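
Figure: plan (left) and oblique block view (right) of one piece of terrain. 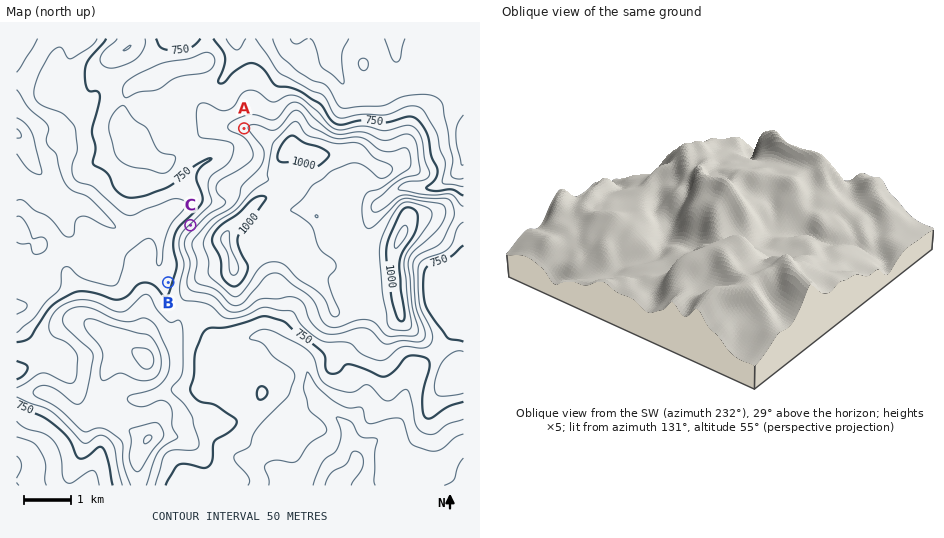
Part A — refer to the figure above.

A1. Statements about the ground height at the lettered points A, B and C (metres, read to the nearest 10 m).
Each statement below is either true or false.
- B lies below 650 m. false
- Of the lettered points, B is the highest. false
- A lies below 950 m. true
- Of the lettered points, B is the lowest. true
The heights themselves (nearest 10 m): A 890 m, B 730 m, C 810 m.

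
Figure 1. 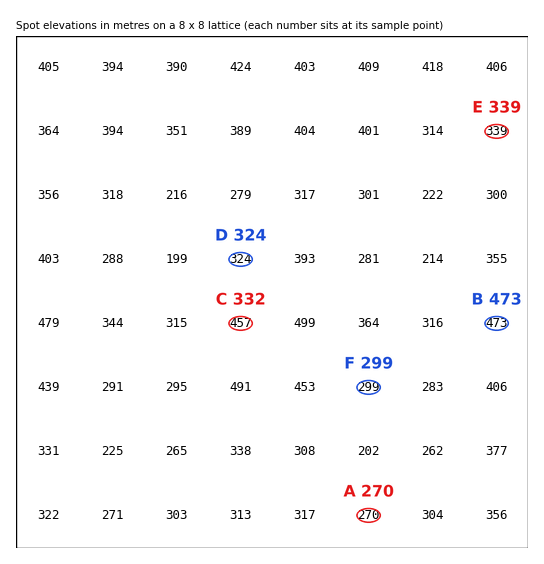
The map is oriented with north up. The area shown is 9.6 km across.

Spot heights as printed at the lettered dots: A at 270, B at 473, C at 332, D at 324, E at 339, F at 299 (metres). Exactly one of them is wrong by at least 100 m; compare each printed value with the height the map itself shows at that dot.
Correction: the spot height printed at C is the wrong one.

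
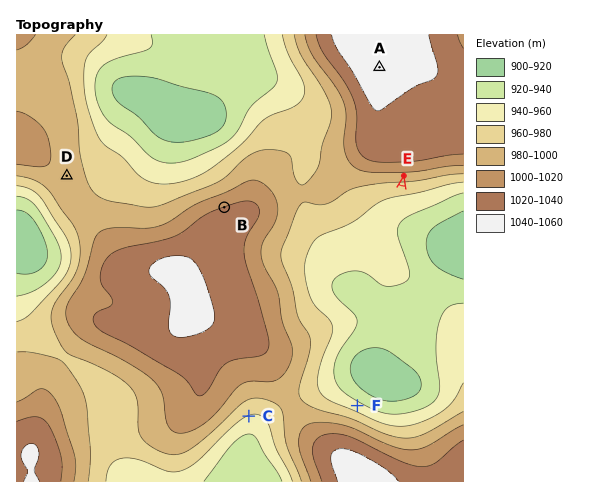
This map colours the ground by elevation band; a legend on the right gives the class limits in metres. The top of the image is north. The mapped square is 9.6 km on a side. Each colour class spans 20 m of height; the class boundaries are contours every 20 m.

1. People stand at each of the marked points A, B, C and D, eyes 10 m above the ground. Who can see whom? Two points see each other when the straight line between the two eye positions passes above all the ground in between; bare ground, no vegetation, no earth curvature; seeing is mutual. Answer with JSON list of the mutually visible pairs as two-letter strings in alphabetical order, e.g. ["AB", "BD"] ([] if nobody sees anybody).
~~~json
["AB", "AD", "BD"]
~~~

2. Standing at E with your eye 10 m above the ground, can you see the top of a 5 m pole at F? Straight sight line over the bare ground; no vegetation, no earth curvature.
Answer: yes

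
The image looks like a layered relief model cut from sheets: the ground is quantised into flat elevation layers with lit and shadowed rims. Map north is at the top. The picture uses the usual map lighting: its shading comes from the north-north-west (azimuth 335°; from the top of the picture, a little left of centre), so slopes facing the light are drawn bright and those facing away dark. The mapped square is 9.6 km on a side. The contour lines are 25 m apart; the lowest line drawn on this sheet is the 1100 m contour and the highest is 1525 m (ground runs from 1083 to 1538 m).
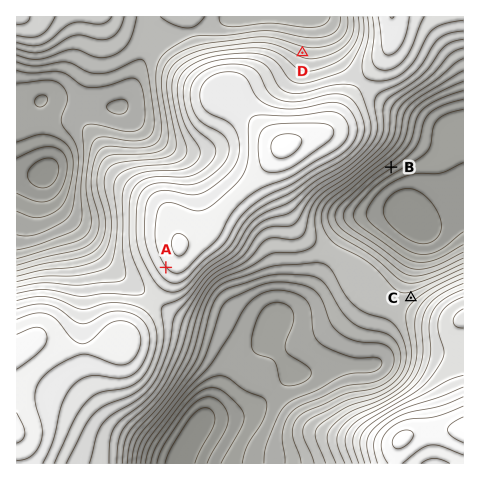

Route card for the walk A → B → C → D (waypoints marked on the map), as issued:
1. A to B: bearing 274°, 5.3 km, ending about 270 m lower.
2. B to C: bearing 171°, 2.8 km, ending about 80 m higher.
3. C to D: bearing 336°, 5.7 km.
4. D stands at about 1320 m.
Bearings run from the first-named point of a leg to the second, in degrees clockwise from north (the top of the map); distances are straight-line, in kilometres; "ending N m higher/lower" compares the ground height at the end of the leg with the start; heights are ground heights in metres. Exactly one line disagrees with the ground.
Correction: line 1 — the bearing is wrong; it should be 066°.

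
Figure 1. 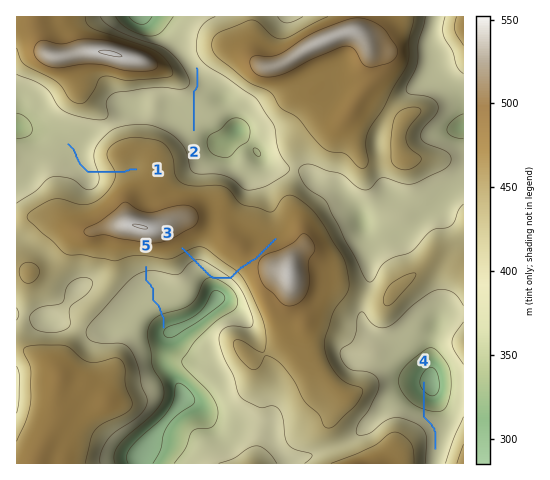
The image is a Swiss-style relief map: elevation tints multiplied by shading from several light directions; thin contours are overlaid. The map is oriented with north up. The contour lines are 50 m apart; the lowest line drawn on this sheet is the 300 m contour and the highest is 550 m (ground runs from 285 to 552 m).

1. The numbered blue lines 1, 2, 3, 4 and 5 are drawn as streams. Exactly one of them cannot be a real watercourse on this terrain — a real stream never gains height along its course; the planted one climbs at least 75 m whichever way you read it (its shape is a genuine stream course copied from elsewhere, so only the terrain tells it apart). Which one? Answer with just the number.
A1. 3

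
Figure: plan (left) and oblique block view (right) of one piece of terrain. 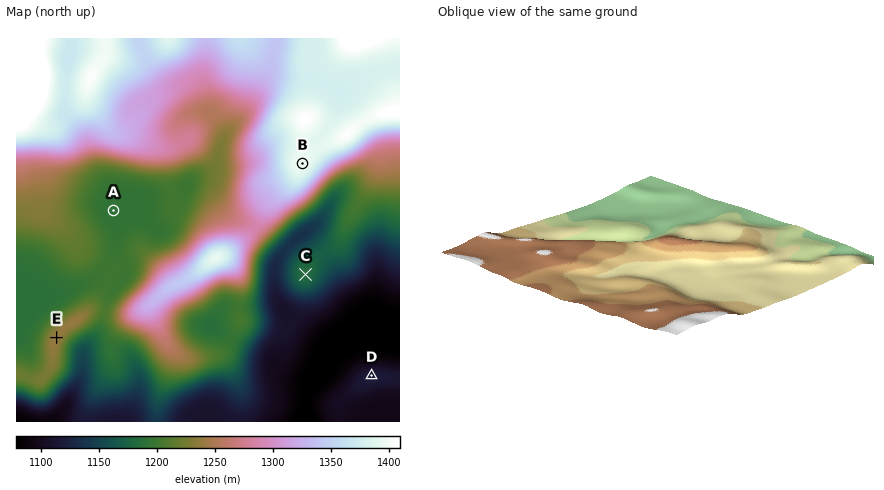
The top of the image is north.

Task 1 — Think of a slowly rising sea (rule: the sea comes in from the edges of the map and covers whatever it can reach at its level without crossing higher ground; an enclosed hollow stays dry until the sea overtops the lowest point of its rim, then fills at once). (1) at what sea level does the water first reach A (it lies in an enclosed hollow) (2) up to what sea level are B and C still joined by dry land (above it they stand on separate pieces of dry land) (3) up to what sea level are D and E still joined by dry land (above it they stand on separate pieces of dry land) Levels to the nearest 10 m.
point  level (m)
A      1200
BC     1170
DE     1080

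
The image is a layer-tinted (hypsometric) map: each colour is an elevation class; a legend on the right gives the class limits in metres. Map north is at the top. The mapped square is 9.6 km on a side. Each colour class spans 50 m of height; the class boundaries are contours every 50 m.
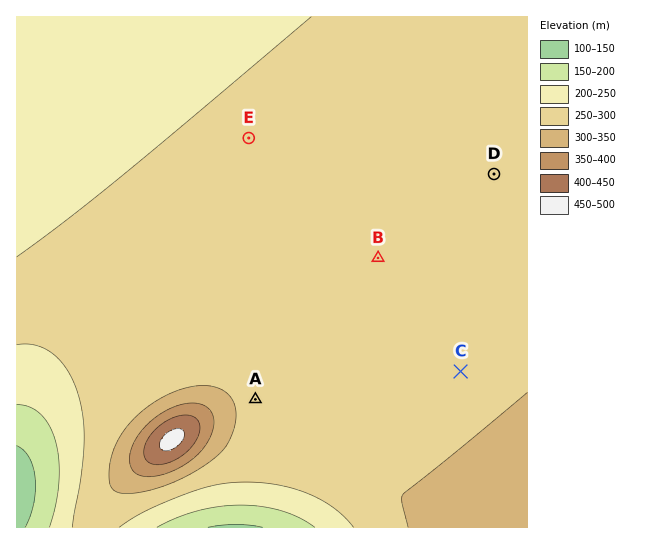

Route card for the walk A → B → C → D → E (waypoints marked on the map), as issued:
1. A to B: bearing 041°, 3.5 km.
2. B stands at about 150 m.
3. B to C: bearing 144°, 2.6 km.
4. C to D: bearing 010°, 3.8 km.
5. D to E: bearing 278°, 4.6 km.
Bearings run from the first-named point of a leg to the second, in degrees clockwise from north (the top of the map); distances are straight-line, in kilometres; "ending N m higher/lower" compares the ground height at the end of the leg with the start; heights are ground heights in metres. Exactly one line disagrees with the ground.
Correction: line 2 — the height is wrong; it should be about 280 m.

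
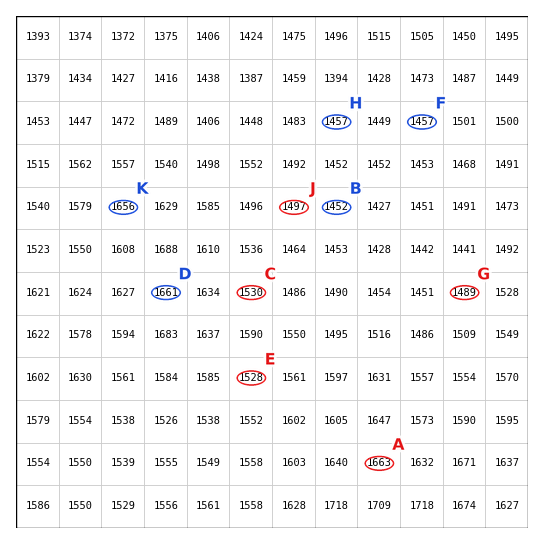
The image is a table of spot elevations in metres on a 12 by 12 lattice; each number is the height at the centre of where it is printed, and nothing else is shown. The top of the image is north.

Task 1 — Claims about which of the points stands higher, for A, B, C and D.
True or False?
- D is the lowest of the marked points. False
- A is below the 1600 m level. False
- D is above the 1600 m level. True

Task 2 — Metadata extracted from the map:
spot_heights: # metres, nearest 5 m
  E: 1530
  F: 1455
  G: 1490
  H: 1455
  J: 1495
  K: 1655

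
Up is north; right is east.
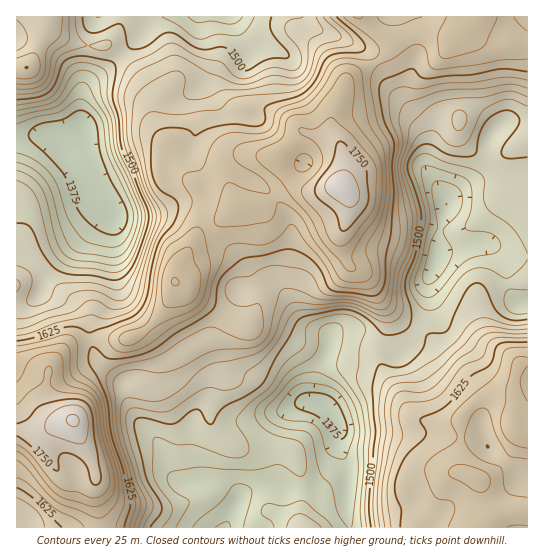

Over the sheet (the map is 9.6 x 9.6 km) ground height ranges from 1355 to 1805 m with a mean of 1565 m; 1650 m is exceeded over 23.6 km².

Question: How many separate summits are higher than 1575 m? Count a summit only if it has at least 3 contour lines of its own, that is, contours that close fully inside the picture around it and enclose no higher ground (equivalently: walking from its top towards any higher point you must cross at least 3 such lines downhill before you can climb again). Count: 1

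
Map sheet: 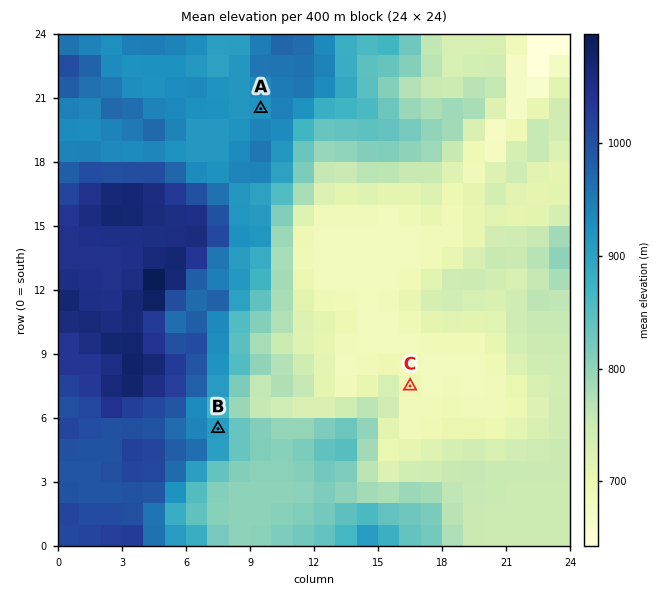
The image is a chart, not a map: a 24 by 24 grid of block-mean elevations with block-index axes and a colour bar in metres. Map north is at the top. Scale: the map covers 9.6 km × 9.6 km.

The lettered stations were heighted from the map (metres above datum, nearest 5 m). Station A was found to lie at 915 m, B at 915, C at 690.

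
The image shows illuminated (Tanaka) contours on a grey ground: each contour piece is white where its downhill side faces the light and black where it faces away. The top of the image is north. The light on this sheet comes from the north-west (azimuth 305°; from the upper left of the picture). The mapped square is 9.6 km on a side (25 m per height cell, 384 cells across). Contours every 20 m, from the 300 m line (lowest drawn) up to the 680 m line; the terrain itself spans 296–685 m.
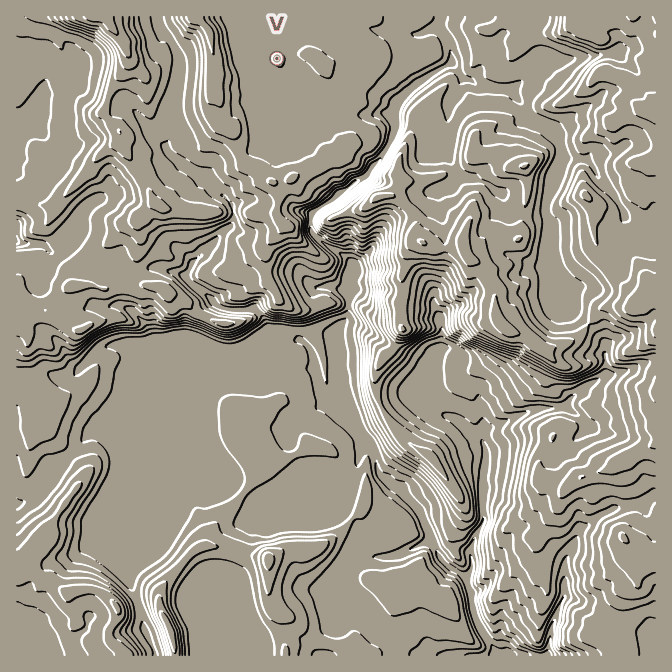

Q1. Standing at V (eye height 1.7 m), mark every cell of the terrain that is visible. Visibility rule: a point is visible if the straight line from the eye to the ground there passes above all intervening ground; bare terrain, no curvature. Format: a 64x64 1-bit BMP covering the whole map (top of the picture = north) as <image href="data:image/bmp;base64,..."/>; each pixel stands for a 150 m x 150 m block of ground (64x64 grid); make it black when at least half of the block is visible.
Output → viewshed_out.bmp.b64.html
<image width="64" height="64" href="data:image/bmp;base64,Qk0+AgAAAAAAAD4AAAAoAAAAQAAAAEAAAAABAAEAAAAAAAACAAATCwAAEwsAAAIAAAAAAAAA////AAAAAAAAAAAAAAAAAAAAAAAAAAAAAAAAAAAAAAAAAAAAAAAAAAAAAAAAAAAAAAAAAAAAAAAAAAAAAAAAAAAAAAAAAAAAAAAAAAAAAAAAAAAAAAAAAAAAAAAAAAAAAAAAAAAAAAAAAAAAAAAAAAAAAAAAAAAAAAAAAAAAAAAAAAAAAAAAAAAAAAAAAAAAAAAAAAAAAAAAAAAAAAAAAAAAAAAAAAAAAAAAAAAAAAAAAAAAAAAAAAAAAAAAAAAAAAAAAAAAAAAAAAAAAAAAAAAAAAAAAAAAAAAAAAAAAAAAAAAAAAAAAAAAAAAAAAAAAAAAAAAAAAAAAAAAAAAAAAAAAAAAAAAAAAAAAAAAAAAAAAAAAAAAAAAAAAAAAAAAAAAAAAAAAAQAAAAAAAAABgAAAAAAAAAOAAAAAAAAAAMAAAAAAAAAIAAAAAAACABAAAAAAAAIAEAAAAAAAAgAAAAAAAAAAAAAAAAAAAAEIAAAAAAAMAQgAAAAAAAcBgAAAAAAYAwAAAYAAAD4BABADAAAA/4EDHAfAAAB/4IMAB8AAAH/wgwAkAAAA//hHAHwAAAH/8EPB/AAAAf/AAeMPAAAD/+AAA4cAAAP/wAAD4YAAA/+AAAHwAAAD74AAAfgAAAPnAAAQOMAAA+YAADB5wAAH5gAAOfAAAAf/gAGf4AAAD//AAfnAA=="/>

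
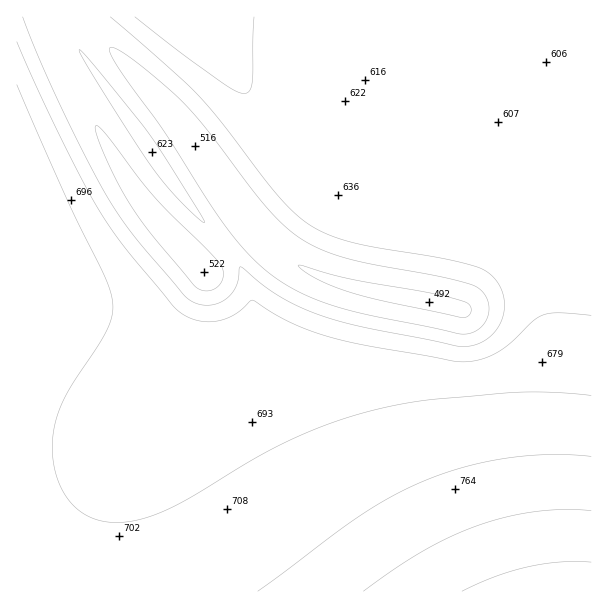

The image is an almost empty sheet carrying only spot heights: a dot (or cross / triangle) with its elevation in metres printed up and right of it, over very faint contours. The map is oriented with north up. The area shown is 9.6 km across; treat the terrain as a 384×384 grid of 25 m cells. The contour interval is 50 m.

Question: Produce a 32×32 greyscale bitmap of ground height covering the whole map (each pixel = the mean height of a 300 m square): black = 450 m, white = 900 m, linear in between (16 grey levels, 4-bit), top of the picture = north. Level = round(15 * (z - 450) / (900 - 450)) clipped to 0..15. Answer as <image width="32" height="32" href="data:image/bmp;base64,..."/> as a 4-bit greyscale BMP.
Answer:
<image width="32" height="32" href="data:image/bmp;base64,Qk12AgAAAAAAAHYAAAAoAAAAIAAAACAAAAABAAQAAAAAAAACAAATCwAAEwsAABAAAAAAAAAAAAAAABEREQAiIiIAMzMzAERERABVVVUAZmZmAHd3dwCIiIgAmZmZAKqqqgC7u7sAzMzMAN3d3QDu7u4A////AJmZmZmZmaqqu7zMzd3e7u6ZmZmZmZmaqqu7vMzd3d3dmZmImZmZmZqqq7vMzM3d3ZmIiIiJmZmZqqq7u8zMzMyYiIiIiImZmZqqqru7vMzMmIiIiIiImZmZmqqqu7u7u4iIiIiIiIiZmZmqqqqqu7uIiIiIiIiIiZmZmZqqqqqqiIiIiIiIiIiJmZmZmZqqqoiIiIiIiIiIiIiZmZmZmZmIiIiIiIiIiIiIiIiJmZmZiIiIiIiIiIiIiIiIiIiIiJiIiIiIiIiIiIiHd3d4iIiZiIiIiIiIiHd3dmZVZ3d3mZiIiId3d3d2ZVVEM1Z3d5mYiIh2ZndmVEMyIiJGZ3eZmYiHZURmVDIiIiIjRmZmmZmIh1MzVTIiIiMzRFZmZpmZiHVDNEMiIzREVVVmZmaZmIdUM0QyI0VVVmZmZmZmmZh2QzRTIjRWZmZmZmZmZpmYdTNFQiNFZmZmZmZmZmaZh2Q0VTI0VmZmZmZmVVVWmYZDNVMiRWZmZmZmVVVVVZh1Q0VDI1ZmZmZmVVVVVVWYZDRVMjRmZmZmZVVVVVVVl1RFVDNFZ2ZmZmVVVVVVVYZURUM0VndmZmZVVVVVVVV2RFQzRWd3ZmZmVVVVVVVVdUVDNGZ3d2ZmZVVVVVVVVWRFREZ3d3dmZmVVVVVVVVVUVEVnd3d3ZmZlVVVVVVVV"/>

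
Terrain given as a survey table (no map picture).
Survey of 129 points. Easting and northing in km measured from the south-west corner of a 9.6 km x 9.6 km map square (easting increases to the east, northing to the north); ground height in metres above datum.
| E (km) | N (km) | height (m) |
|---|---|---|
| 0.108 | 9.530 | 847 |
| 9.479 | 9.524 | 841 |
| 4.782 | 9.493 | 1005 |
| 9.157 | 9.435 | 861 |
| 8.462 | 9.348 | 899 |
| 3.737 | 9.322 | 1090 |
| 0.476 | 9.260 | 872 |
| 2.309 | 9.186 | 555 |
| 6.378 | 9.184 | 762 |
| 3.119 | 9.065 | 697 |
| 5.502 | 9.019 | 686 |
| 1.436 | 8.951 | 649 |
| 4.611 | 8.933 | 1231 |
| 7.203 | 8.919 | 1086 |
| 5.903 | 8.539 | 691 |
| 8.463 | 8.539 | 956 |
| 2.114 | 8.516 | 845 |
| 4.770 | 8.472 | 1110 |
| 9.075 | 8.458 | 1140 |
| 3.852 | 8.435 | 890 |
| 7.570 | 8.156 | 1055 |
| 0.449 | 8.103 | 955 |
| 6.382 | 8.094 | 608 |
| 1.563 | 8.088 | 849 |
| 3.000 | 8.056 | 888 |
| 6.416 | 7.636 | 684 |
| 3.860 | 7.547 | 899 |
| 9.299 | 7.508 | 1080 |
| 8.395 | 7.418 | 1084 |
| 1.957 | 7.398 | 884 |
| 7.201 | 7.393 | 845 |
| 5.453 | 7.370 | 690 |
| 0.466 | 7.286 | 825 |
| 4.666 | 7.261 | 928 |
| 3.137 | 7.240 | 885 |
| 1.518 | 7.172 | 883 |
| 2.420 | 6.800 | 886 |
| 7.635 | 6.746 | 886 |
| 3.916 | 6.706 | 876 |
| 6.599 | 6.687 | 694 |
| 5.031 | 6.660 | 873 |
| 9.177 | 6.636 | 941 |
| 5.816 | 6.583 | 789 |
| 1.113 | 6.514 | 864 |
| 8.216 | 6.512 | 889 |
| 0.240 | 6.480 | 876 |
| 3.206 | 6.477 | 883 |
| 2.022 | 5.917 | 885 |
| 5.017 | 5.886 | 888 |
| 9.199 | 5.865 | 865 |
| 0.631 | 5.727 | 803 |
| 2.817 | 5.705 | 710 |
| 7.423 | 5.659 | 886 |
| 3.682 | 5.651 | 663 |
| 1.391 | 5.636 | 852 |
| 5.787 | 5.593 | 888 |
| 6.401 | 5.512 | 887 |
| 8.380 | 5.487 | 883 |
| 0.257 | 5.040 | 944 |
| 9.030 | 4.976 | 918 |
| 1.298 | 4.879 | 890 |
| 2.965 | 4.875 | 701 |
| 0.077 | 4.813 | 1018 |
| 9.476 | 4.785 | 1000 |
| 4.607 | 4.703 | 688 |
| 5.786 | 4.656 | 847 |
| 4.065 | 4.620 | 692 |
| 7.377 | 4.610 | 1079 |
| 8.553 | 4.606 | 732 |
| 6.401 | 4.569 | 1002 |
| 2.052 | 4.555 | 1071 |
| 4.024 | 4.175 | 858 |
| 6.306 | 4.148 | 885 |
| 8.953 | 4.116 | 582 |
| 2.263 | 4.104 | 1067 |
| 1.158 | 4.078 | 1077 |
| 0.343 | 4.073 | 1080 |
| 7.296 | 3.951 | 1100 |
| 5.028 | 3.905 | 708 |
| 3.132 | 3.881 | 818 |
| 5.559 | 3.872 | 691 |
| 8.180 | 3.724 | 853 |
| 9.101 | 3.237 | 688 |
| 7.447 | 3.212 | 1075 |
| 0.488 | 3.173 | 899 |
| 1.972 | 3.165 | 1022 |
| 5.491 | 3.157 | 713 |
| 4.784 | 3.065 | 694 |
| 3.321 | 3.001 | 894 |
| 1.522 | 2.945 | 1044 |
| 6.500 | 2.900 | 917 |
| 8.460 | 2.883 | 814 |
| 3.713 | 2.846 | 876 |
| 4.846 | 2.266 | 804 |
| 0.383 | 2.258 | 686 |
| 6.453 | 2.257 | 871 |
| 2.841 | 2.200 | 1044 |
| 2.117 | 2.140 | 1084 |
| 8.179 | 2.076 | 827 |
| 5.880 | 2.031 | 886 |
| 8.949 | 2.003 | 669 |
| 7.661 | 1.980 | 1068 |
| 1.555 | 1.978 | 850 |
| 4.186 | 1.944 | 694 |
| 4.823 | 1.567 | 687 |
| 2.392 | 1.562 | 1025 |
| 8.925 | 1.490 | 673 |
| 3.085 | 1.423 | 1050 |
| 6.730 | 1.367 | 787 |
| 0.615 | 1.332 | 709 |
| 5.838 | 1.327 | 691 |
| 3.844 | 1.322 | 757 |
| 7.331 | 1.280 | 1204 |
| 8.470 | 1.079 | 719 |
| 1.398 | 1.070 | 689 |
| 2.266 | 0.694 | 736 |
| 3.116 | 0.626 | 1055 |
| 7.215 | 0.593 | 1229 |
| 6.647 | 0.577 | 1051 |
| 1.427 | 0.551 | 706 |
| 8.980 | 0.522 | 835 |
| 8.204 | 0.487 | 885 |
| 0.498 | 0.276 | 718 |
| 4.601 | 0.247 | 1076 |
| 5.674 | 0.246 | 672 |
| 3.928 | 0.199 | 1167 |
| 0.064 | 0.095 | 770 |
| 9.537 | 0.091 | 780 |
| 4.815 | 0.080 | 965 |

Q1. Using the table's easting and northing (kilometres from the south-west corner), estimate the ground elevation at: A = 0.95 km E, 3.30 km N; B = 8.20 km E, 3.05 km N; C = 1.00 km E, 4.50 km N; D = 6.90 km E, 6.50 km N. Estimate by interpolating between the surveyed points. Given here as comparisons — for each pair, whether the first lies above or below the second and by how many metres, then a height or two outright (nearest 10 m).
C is above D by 290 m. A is above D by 250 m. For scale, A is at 1030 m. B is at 900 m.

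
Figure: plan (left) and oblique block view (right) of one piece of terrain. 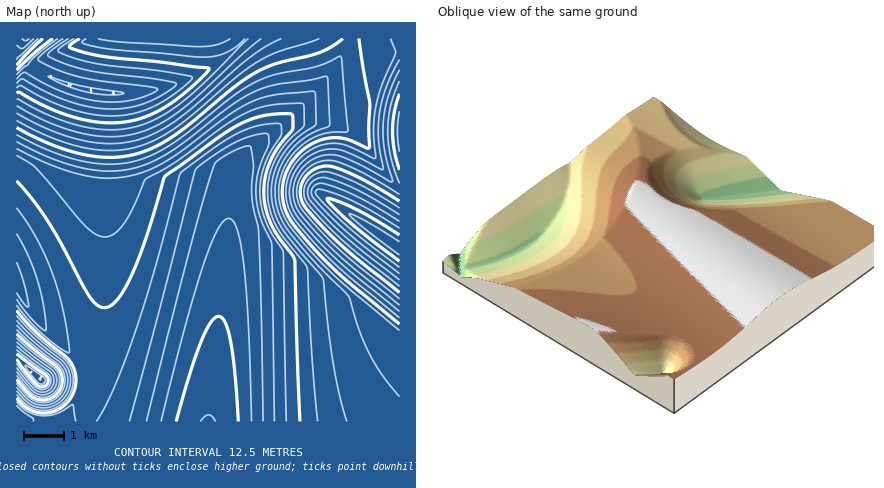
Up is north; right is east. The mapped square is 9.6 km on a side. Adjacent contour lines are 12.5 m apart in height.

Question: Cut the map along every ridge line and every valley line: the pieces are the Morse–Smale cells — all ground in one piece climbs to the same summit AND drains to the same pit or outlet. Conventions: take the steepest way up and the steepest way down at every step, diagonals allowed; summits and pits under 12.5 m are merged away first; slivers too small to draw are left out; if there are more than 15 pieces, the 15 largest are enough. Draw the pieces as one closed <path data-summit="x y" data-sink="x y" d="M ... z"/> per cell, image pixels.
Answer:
<path data-summit="208 422" data-sink="400 248" d="M318 122l-34 1-40 28-8 9-28 262 192 0 0-232-10-10-28-41-20-11z"/><path data-summit="208 422" data-sink="48 38" d="M350 38l-104 0-18 18-16 11-36 17-32 8-37 2-4 78 2 120-5 56-1 6-2 0 1 6-12 62 122 0 28-262 8-9 36-25 27-26 27-32 12-20z"/><path data-summit="16 284" data-sink="48 38" d="M24 60l-8 8 0 218 24 38 32 30 8 17 8-3 9-10 6-38 2-28-2-120 4-78-29-6-20-7-22-11z"/><path data-summit="196 38" data-sink="48 38" d="M246 38l-198 0-24 22 20 15 28 11 36 7 28 0 28-5 22-8 38-21z"/><path data-summit="208 422" data-sink="400 132" d="M400 47l-24 8-36 5-33 40-24 22 41 1 28 10 14 11 15 24 17 21z"/><path data-summit="16 284" data-sink="40 380" d="M16 286l0 70 24 24 40-9-5-13-35-34z"/><path data-summit="16 412" data-sink="40 380" d="M18 357l-2 65 32-1 16-7 11-10 6-14-1-16-40 6z"/><path data-summit="16 412" data-sink="48 38" d="M98 356l-6 12-11 6 0 16-6 14-15 13-16 5 42 0z"/><path data-summit="208 422" data-sink="400 248" d="M400 38l-50 0-11 22 27-3 22-6 12-5z"/><path data-summit="26 38" data-sink="48 38" d="M46 38l-30 0 0 28z"/><path data-summit="208 422" data-sink="40 380" d="M80 371l-26 7 26-4z"/>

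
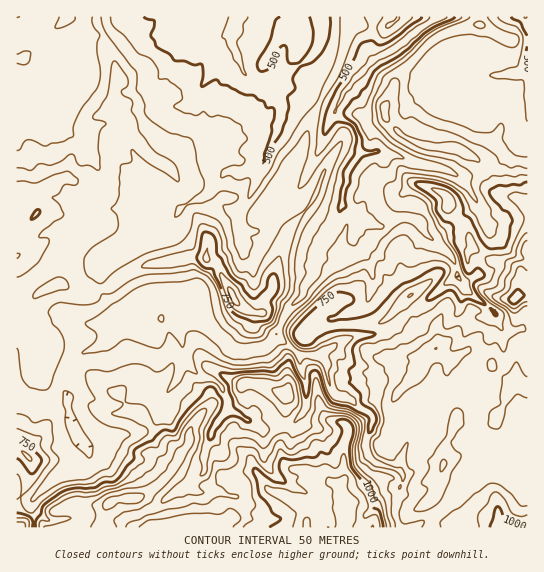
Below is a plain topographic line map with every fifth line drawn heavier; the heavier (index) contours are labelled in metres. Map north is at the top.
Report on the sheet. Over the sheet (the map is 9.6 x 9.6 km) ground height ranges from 410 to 1130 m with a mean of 700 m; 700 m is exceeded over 36.1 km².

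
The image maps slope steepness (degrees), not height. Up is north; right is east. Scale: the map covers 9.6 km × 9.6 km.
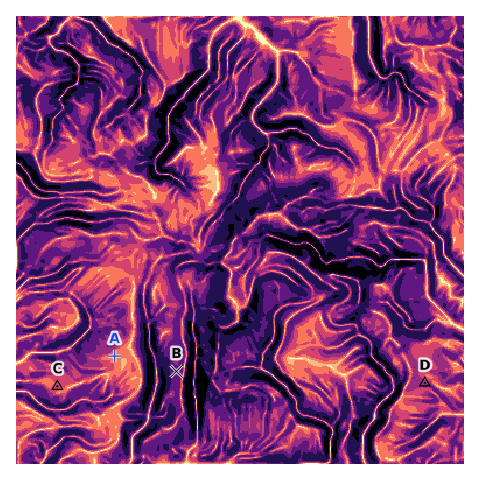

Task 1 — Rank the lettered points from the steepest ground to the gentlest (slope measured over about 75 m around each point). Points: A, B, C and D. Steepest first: B D C A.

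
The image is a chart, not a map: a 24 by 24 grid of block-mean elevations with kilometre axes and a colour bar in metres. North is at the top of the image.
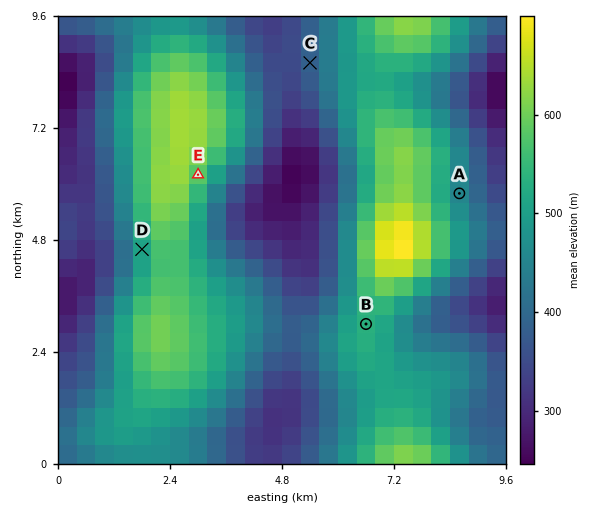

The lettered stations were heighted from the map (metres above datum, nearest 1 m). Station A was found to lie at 454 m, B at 535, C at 384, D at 508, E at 584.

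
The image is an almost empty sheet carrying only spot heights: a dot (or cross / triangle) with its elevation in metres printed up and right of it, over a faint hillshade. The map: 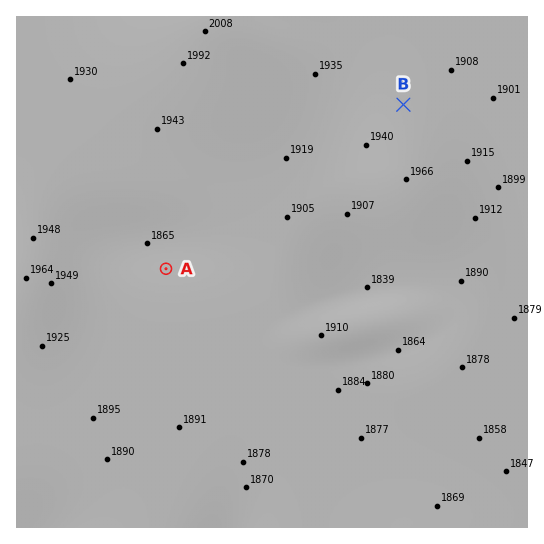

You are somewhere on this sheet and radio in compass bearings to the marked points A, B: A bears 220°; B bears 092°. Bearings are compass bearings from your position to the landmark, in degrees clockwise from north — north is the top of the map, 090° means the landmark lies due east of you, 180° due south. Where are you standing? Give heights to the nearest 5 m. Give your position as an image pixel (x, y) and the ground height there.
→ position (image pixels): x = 306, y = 101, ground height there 1935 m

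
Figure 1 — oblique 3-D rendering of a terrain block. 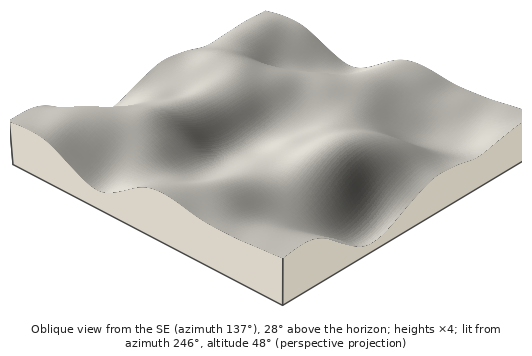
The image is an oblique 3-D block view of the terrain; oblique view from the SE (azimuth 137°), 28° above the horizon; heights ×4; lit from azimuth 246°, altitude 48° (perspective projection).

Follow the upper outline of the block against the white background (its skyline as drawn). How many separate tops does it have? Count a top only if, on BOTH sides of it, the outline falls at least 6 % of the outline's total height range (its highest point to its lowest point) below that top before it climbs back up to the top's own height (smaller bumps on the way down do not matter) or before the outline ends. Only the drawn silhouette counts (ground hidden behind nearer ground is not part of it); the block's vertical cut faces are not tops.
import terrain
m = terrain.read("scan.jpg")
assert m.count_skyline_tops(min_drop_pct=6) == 2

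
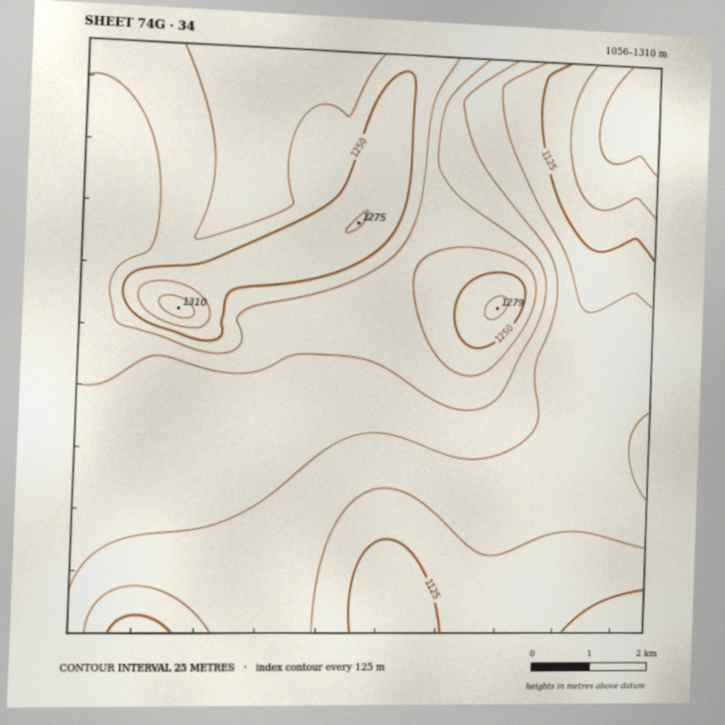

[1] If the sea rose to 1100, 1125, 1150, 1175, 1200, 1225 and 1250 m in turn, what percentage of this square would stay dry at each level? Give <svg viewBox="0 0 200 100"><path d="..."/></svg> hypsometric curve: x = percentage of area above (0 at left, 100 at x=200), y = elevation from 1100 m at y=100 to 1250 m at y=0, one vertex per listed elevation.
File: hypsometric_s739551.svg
<svg viewBox="0 0 200 100"><path d="M193 100l-11-17-24-16-44-17-36-17-38-16-24-17"/></svg>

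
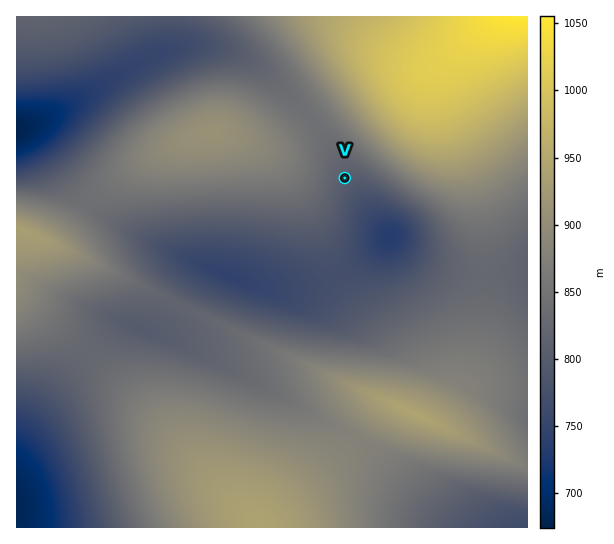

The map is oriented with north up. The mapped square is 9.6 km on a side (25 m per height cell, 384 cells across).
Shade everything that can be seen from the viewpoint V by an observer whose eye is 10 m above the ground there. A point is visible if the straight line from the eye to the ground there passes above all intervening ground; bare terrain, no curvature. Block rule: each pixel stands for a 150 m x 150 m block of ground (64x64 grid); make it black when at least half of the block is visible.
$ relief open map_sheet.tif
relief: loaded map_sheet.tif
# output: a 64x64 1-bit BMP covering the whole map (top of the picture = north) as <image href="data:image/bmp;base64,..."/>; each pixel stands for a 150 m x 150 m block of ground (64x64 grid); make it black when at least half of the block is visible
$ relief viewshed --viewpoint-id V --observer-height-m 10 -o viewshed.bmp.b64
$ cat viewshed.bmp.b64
<image width="64" height="64" href="data:image/bmp;base64,Qk0+AgAAAAAAAD4AAAAoAAAAQAAAAEAAAAABAAEAAAAAAAACAAATCwAAEwsAAAIAAAAAAAAA////AAAAAAAAAAAAAAAAAAAAAABAAAAAAAAAAcAAAAAAAAAHwAAAAAAAAA/AAAAAAAAAH8AAAAAAAAA/wAAAAAAAAH/AAAAAAAAB/8AAAAAAAAP/gAAAAAAAB/+AAAAAAAAP/wAAAAAAAB/+AAAAAAAAP/wAAA+AAAB/+AAAf8AAAP/wAAH/wAAB/+AAB/+AAAP/wAA//gAAAf8AAP/+AAAA/AAD//+AAAAQAA///8AAAAAAP///4AAAAAD////wAAAAA/////AAAAAf////8AAAAH/////4AAAAB/////gAAAAAH///8AAAAAAP///wAAAAAAf///AAAAAAB///4AAAAAAD///AAAAAAAP//4AAAAAAAf//gAAAAAAB//+AAAAAAAH//wAAAAAAAf//AAAAAAAB//8AAAAAAAH//gAAAAAAA//+AAAAAAAD//wAAAAAAAf/+AAAAAAAD//wAAAAAAAP//AAAAAAAB//4AAAAAAAH//gAAAAAAA//8AAAAAAAB//wAAAAAAAAf+AAAAAAAAB/wAAAAAAAAH/AAAAAAAAAf4AAAAAAAAD/AAAAAAAAAP4AAAAAAAAA/AAAAAAAAAHwAAAAAAAAAeAAAAAAAAADwAAAAAAAAAMAAAAAAAAABgAAAAAAAAAEAAAAAAAAAAAAAAAAAAAAAAAAAAAAAAAAAAAAA=="/>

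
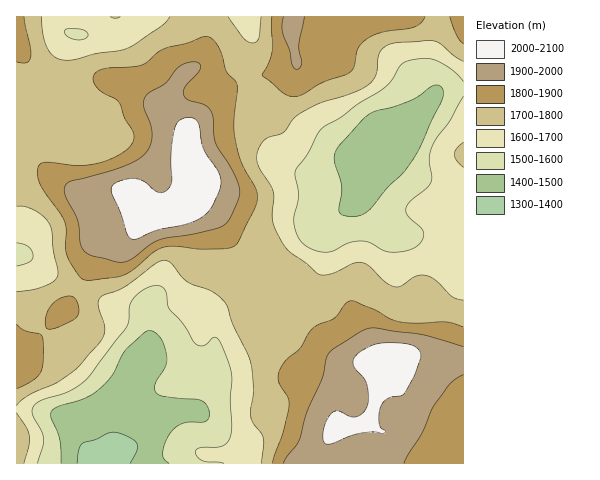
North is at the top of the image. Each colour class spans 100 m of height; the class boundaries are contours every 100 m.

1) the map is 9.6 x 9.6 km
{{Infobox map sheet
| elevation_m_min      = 1370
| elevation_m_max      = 2060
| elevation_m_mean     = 1740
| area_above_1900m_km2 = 16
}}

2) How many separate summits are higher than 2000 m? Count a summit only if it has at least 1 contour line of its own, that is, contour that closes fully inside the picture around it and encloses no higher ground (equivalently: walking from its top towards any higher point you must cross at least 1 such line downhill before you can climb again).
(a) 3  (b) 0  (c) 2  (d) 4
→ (c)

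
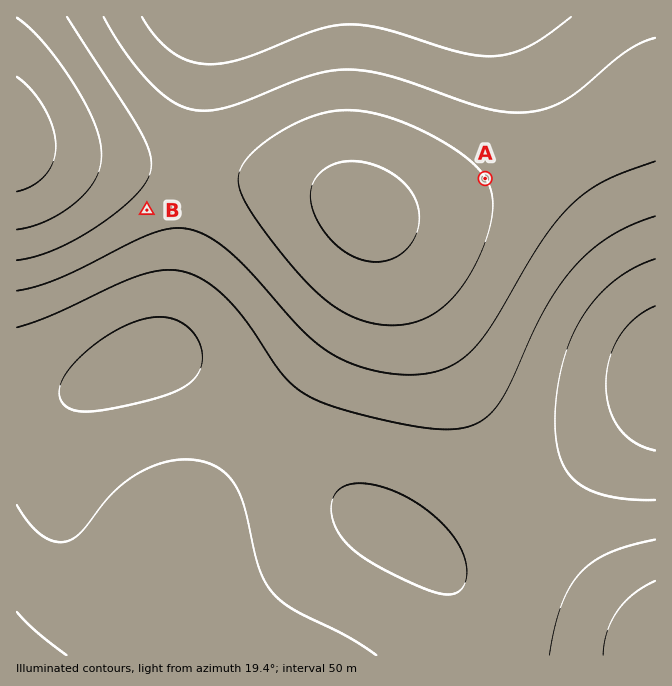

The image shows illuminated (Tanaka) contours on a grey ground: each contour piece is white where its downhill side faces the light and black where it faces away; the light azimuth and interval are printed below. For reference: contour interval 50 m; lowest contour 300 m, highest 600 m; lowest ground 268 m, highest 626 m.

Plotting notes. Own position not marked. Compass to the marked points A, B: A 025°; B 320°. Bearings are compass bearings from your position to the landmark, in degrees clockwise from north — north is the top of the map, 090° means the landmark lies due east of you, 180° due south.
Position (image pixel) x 355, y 458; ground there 360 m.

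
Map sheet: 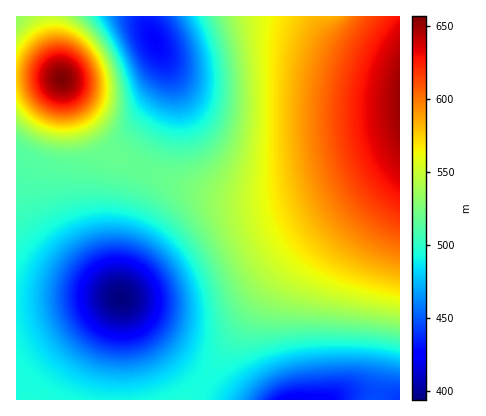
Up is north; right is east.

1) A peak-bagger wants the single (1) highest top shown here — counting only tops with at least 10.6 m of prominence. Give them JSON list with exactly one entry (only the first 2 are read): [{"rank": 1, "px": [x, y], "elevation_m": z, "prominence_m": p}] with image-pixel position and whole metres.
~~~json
[{"rank": 1, "px": [62, 78], "elevation_m": 657, "prominence_m": 263}]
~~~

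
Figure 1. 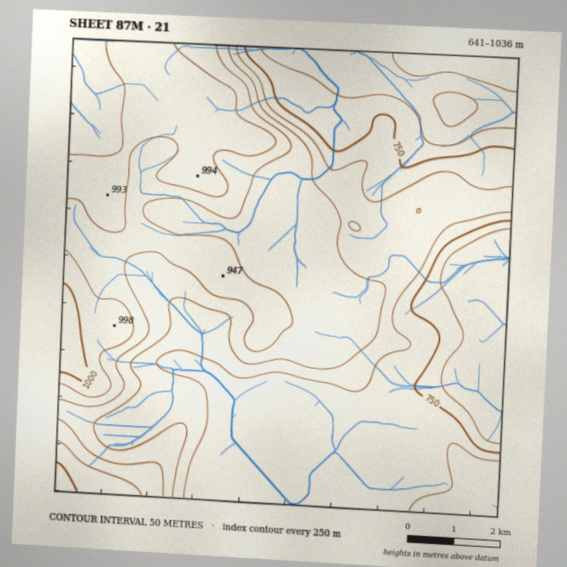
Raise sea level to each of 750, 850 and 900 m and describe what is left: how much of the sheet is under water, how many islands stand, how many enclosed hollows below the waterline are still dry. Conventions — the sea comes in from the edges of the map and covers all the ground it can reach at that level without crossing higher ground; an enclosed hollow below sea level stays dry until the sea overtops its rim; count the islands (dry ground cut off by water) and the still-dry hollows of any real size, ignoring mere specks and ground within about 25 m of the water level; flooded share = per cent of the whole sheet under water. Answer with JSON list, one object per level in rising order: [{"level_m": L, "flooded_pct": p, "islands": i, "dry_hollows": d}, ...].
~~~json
[{"level_m": 750, "flooded_pct": 18, "islands": 0, "dry_hollows": 0}, {"level_m": 850, "flooded_pct": 56, "islands": 0, "dry_hollows": 0}, {"level_m": 900, "flooded_pct": 72, "islands": 0, "dry_hollows": 0}]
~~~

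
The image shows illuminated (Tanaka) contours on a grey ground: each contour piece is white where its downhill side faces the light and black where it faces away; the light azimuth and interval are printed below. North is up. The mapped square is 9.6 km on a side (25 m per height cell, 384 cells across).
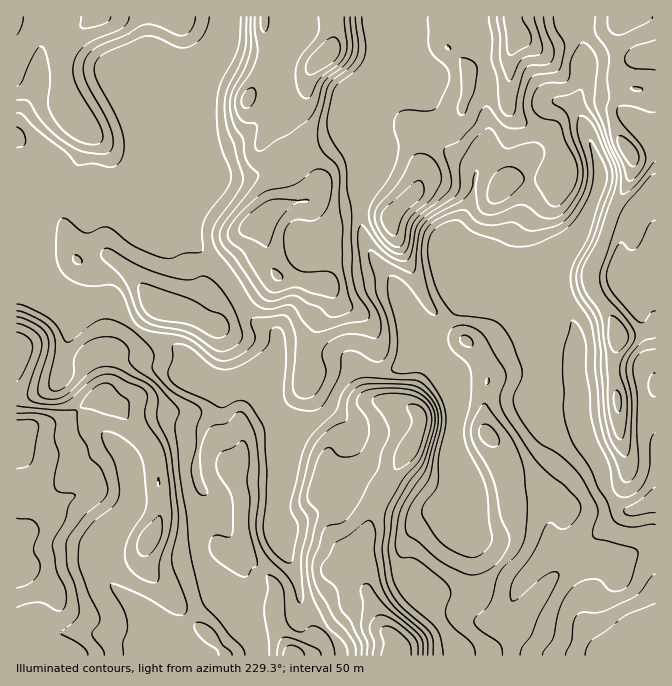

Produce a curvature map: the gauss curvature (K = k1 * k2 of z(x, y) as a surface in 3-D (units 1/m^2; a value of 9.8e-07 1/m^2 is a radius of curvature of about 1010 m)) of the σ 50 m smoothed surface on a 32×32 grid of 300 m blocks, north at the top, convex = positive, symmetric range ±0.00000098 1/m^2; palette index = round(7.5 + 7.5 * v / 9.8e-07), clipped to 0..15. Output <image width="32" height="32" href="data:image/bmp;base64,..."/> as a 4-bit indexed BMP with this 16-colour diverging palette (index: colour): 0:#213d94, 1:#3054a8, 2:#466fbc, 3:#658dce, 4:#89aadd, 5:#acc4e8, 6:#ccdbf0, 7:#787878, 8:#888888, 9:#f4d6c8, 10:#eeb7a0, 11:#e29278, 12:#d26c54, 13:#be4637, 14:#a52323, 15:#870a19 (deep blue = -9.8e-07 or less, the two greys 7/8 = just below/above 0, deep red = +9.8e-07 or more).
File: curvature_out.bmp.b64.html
<image width="32" height="32" href="data:image/bmp;base64,Qk12AgAAAAAAAHYAAAAoAAAAIAAAACAAAAABAAQAAAAAAAACAAATCwAAEwsAABAAAAAAAAAAlD0hAKhUMAC8b0YAzo1lAN2qiQDoxKwA8NvMAHh4eACIiIgAyNb0AKC37gB4kuIAVGzSADdGvgAjI6UAGQqHAHaod3h4hX9n5391h3eHiIiIV3d3anhzhGf6Nnl4eHeIiKZ3h2h3iIeDCmd4d3h3h4aXh3d4d4dIeHmHaIiHiLeIeXdmh4dJjXV3h4Znd3eHh3l2+HeHqXeIiHiJaHd3d4d4h5hndbiWh3mIh3h4dXmHd3Z1eIh0hYY6qIiYeJSXh4mniYh2eKqHhlaIZ3iGtnd3eIiXqXd4d2hId3d4eWWId4l4d4p3W4h/uVqHh3dot3eGV4V6V3dIdvFviHd4mRkEiISFhnR3a6rwgJh4e/ZP+ffZl3d36BeYBoiHd4WHl2QlWIVGeHilK0eFd3hgSvlKiXjpuFlHl6Z193eIqvTEZ3UYR9eMZoaHcLV3h7fjN3d3+XdxaGd5d4iXd3ZweHd3l4d3d8k/iJhJh3dzyYeHmGWIhnd4lUhQaHd3c/qHh4eYiHWWSId5ztl3d3iVh4dpZ4d0rbqFgPPuh3dllnqHd3eId4ezmGDUlguHrEVHiHd3iIilSHuXh4ko5I1dDXh2VniHhlhpV4fHiFeOf4CHipWIh3inVneERXpYdIj1h5uXeIdTeFiHfHeHY2jxWHiHd4iHX2d4h2eHg+m0F1hnZ4eIh0xnSLd3iHhZpTepeFqYh3eFVr5jd3hzWJfWeId1l5dXiBeOw3d7eat0RXiHh6g4xoj3k0p3d3Z3mWnG"/>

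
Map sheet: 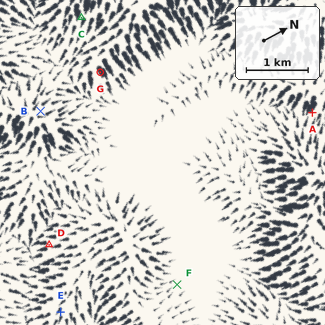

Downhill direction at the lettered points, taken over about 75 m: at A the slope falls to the SE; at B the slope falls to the N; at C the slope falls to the SE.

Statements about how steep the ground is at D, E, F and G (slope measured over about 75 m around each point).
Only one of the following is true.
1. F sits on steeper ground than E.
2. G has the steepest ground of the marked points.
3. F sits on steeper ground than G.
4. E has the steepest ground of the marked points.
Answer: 2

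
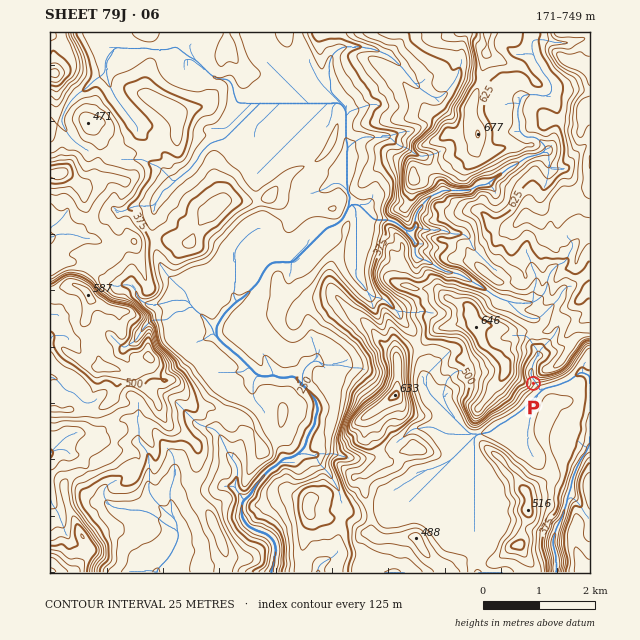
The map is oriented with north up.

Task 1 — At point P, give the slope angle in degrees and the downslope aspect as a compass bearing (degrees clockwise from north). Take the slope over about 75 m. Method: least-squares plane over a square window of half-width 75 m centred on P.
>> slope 18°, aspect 128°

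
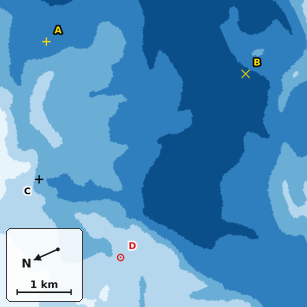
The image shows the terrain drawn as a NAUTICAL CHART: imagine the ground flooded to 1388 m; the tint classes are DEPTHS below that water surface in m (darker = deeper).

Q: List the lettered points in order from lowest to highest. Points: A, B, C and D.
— B A C D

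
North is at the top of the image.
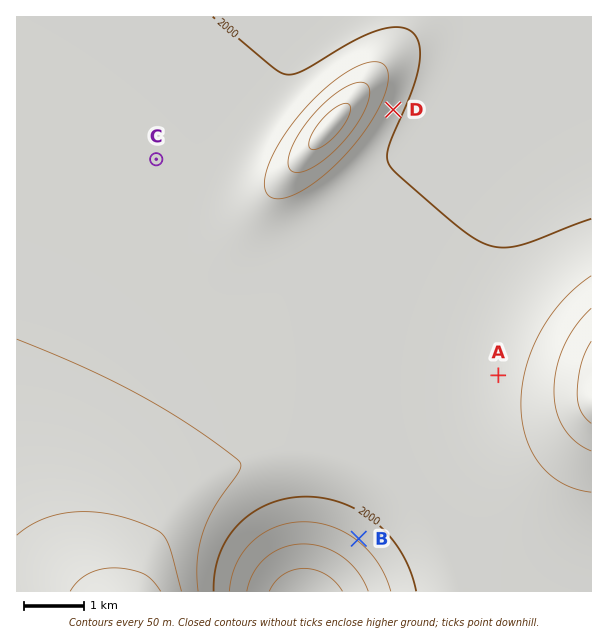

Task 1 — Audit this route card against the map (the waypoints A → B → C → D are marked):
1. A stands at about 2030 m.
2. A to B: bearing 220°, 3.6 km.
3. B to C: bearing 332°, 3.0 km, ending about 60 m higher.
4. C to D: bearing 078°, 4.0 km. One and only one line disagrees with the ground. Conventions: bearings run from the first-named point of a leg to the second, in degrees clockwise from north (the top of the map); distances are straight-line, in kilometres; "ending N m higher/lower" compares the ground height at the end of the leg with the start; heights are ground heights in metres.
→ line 3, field distance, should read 7.2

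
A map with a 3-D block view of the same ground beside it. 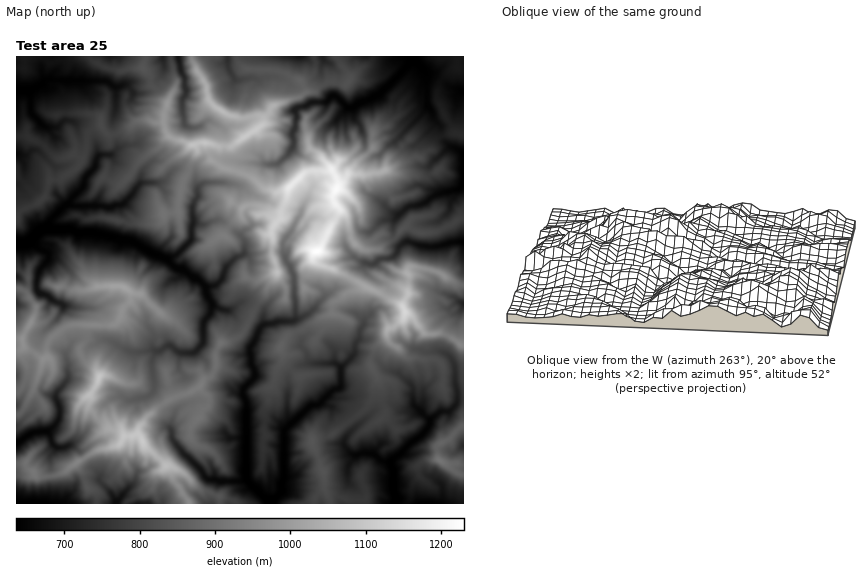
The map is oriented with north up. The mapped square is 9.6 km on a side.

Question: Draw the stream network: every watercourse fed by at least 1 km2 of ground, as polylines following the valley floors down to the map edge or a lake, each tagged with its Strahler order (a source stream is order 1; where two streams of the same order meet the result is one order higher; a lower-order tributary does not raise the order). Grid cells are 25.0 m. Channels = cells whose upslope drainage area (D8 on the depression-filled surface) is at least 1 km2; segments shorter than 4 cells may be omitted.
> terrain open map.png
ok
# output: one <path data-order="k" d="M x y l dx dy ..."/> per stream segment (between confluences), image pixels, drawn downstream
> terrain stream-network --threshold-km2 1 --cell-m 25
<path data-order="2" d="M249 482l21 20"/><path data-order="2" d="M391 461l0 5 2 4 0 22 3 4 0 6-1 1"/><path data-order="1" d="M355 456l2 0 4-3 10 0 4 1 8 7 8 0"/><path data-order="1" d="M56 447l-4-4-2-7-3-5"/><path data-order="1" d="M172 432l0 6 4 7 12 13 1 0 13 13 2 6 3 2 7 0 4 2 24 0 1-1 3 0 3 2"/><path data-order="2" d="M47 431l-14 1-9 6-4 4-3 0"/><path data-order="2" d="M430 421l0 4-6 8-4 4-7 3-22 21"/><path data-order="1" d="M418 409l10 10 2 0 0 2"/><path data-order="1" d="M138 398l10-2 6-6 0-11-1-2 0-5-1-2 0-10 2-4 0-2 5-3"/><path data-order="1" d="M67 381l-11 12 0 7 4 8 0 9-5 8-3 4-5 2"/><path data-order="2" d="M341 368l0 18-1 2-7 2-14 14-3 1-5 0-27 26 0 49-4 5 0 8-9 9-1 0"/><path data-order="1" d="M455 368l0 16 3 7 0 10-2 3-7 7-8 0-11 10"/><path data-order="1" d="M335 363l6 5"/><path data-order="1" d="M133 352l26-1"/><path data-order="2" d="M159 351l8-5 4 0 9 7 13 0 9-8 1-3 0-18 1-4 6-6 1-7 2-1-2-4-3-4-2-7 0-5"/><path data-order="1" d="M360 331l0 7-5 7 0 8-14 15"/><path data-order="2" d="M294 320l-1 1-15 0-5 3-7 0-4 2-5 8 0 3-4 7-3 4 1 17 4 4 0 8-12 13 0 6 2 2 1 4 0 75 3 5"/><path data-order="1" d="M63 306l-3-3-7-3-5-4-7-3-5-4 2-14 3-7 7-8 0-6-2-3-8-3-6-6-4 0"/><path data-order="2" d="M206 286l-7-7-5 0-8-8-1 0 0-1-9-1-10-11"/><path data-order="1" d="M365 263l9 1 7-6 9 0 2-1 5-4 2-6 5-5 7 0 8 4 6 0 1 1 11 0 1-1 8-2 6-2 11 0"/><path data-order="2" d="M166 258l-18-7-14-9-8-1-1-1-6 0-17-6-6 0-1-1-19 0-5-4-29 0"/><path data-order="1" d="M243 255l-7 2-11 11-3 11-6 6-2 1-8 0"/><path data-order="3" d="M28 242l-2 1-9 0"/><path data-order="1" d="M288 235l-3 4-2 4 0 8 2 4 1 6 5 6 1 5 2 4 0 22 1 1 0 20-1 1"/><path data-order="3" d="M42 229l-1 0-10 11 0 1-3 1"/><path data-order="1" d="M399 214l8-7 3-1 7 0 7-2 8-7 5-3 23-6 3-4 0-29"/><path data-order="2" d="M68 205l-2 0-17 16-1 7-5 0-1 1"/><path data-order="1" d="M202 184l-5 4 0 10-4 7-1 34-17 17-2 0-4 2-3 0"/><path data-order="1" d="M141 183l-5 5-3 5-11 12-6 0-4 2-7 0-1-1-31 0-2-1-3 0"/><path data-order="1" d="M272 164l5 0 2-1 11-11 3-6 1-5-2-7 3-5 0-8 2-1-2-10 3-2 2-1 5 0 7-5 14 0 6-6 4 0 12 12 5 0 8-6 8-2 9-5 26-24 0-2 9-9 1-3"/><path data-order="1" d="M110 155l-9 0-3 1-2 4 0 5-1 2-8 9-3 4-1 7-13 13-2 5"/><path data-order="1" d="M185 124l0-4-3-7 0-13 4-5 0-6-1-1 0-10-5-10-1-11"/><path data-order="1" d="M40 122l-9-11 0-17-2-2-2-2"/><path data-order="1" d="M427 102l0-28-13-14 0-3"/><path data-order="2" d="M27 90l-10 0"/><path data-order="1" d="M115 87l-9-6-59-1-7 6-9 4-4 0"/><path data-order="1" d="M235 79l-7-12 0-10"/>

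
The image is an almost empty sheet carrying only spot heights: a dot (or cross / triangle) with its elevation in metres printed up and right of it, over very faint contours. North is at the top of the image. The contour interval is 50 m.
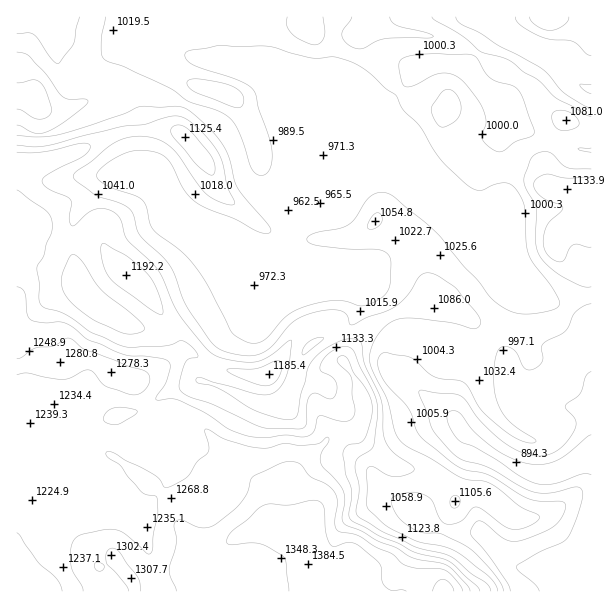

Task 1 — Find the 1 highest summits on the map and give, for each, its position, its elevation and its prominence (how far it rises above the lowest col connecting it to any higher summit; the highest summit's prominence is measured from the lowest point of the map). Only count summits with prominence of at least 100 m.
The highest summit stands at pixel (306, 564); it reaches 1384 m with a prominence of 522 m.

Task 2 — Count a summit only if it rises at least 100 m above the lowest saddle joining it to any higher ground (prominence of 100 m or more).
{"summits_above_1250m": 1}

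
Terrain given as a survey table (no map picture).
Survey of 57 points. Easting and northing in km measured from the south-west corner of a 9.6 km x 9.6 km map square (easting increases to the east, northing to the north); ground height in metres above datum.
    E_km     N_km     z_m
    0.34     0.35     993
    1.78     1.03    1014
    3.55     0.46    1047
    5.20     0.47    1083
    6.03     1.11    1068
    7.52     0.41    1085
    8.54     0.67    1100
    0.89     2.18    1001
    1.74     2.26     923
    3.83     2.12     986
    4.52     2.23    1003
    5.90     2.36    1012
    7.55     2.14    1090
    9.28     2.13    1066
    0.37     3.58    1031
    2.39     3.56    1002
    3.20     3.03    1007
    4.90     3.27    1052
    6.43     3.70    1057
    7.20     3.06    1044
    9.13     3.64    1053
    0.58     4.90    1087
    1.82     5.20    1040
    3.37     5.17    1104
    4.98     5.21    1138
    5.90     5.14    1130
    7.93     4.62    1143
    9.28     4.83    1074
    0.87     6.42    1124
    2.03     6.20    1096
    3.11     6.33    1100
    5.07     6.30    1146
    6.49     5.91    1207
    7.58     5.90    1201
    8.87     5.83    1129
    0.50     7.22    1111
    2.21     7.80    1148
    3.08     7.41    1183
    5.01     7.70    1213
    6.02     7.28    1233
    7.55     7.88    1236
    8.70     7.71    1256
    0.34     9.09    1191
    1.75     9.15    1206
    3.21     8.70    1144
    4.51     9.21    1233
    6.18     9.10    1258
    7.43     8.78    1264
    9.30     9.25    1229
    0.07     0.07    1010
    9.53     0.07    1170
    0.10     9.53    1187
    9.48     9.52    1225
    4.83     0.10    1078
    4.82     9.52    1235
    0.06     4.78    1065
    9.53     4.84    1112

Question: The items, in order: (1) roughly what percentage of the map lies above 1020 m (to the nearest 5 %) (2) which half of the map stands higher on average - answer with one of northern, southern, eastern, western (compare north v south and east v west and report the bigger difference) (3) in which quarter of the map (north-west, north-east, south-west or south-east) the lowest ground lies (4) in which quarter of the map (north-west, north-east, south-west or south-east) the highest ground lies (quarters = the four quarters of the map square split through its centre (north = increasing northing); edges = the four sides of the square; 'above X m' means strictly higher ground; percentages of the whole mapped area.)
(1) Roughly 80 % of the ground is higher than 1020 m.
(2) The northern half stands higher on average than the southern half.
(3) Look to the south-west quarter for the lowest ground.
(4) The highest point lies in the north-east quarter of the map.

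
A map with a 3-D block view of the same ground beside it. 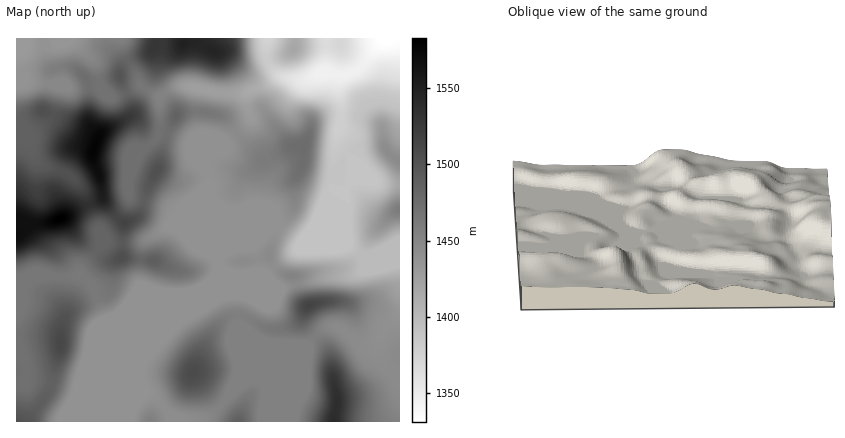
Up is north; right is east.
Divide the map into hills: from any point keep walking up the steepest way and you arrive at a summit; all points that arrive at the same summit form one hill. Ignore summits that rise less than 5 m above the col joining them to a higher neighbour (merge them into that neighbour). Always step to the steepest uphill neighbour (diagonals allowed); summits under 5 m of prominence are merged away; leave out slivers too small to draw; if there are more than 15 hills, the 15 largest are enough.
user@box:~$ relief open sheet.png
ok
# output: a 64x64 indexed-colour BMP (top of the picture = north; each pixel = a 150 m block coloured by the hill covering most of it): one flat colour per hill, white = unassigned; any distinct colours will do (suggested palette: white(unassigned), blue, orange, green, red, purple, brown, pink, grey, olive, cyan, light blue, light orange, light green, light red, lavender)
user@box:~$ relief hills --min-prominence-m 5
<image width="64" height="64" href="data:image/bmp;base64,Qk12CAAAAAAAAHYAAAAoAAAAQAAAAEAAAAABAAQAAAAAAAAIAAATCwAAEwsAABAAAAAAAAAA////ALR3HwAOf/8ALKAsACgn1gC9Z5QAS1aMAMJ34wB/f38AIr28AM++FwDox64AeLv/AIrfmACWmP8A1bDFAMzMzMzMzMzMzMAAAAAHcAAAAAAAAzMzMzMzMzMzMzMzzMzMzMzMzMzMwAAAB3d3d3AAAAADMzMzMzMzMzMzMzPMzMzMzMzMzMzAAAAHd3d3dwAAAAMzMzMzMzMzMzMzM8zMzMzMzMzMzMwAAHd3d3d3cAAAAzMzMzMzMzMzMzMzzMzMzMzMzMzMzAAHd3d3d3dwAAAAMzMzMzMzMzMzMzPMzMzMxEzMzMzMx3d3d3d3d3cAAAAzMzMzMzMzMzMzM0zMzEREREzMzMzHd3d3d3d3d3UAAzMzMzMzMzMzMzMzREREREREREzMzMd3d3d3d3d3dVMzMzMzMzMzMzMzMzNERERERERERMzMx3d3d3d3d3d1VTMzMzMzMzMzMzMzM0RERERERERETMzHd3d3d3d3d3VVUzMzMzMzMzMzMzMzREREREREREREzMd3d3d3d3d3dVVVUzMzMzMzMzMzMzNERERERERERERMzHd3d3d3d3dVVVVVVTMzMzMzMzMzM0RERERERERERETMd3d3d3d3d1VVVVVVVTMzMzMzMzMzREREREREREREREx3d3d3d3d3VVVVVVVVUzMzMzVVMzNEREREREREREREREd3d3d3d3dVVVVVVVVVMzM1VVVTM0RERERERERERERERHd3d3d3d3VVVVVVVVVTM1VVVVMzRERERERERERERERER3d3d3d3dVVVVVVVVVVVVVVVVTNERERERERET/REREREd3d3d3d1VVVVVVVVVVVVVVVVU0RERERERET///RERERHd3d3d3VVVVVVVVVVVVVVVVVVRERERERERP////RERER3d3d3dVVVVVVVVVVVVVVVVVVERERERERE//////9EREd3d3d1VVVVVVVVVVVVVVVVVURERERERE////////qkR3d3d3VVVVVVVVVVVVVVVVVVRERERERET/////qqqqqqp3d3dVVVVdVVVVVVVVVVVVVERERERET/////+qqqqqqqd3dVVV3d3d3VVVVVVVVVVRERERERH//////6qqqqqqqnd1Vd3d3d3d3d3d1VVVVVEREREREf//////qqqqqqqqozMzMzPd3d3d3d3d1VVVURERERERH/////+qqqqqqqqjMzMzMz3d3d3d3d3VVVVRERERERER/////6qqqqqqqqMzMzMzM93d3d3d3dVVVVERERERERH/////qqqqqqqqqjMzMzMzM93d3d3d7u7u4RERERERER////+qqqqqqqqqqjMzMzMzPd3d3e7u7u7hERERERERERERERqqqqqqqqqqqjMzMzMt3d3d7u7u7uERERERERERERERERqqqqqqqqqqqqMzMiLd3d3u7u7u4RERERERERYREREREaqqqqqqqqqqqjIiIi3d3e7u7u7hERERERERZmEREREREREbu7u7uyIiIiIiLd3d7u7u7uERERERERFmZhERERERG7u7u7IiIiIiIiIi3d3u7u7u4REREREREWZmYREREbu7u7uyIiIiIiIiIiLd3e7u7u7hEREREREWZmZmERG7u7u7uyIiIiIiIiIiIi3d7u7u7uERERERERZmZma7u7u7u7u7IiIiIiIiIiIiLd3u7u7u4RERERERZmZmZru7u7u7u7IiIiIiIiIiIiIi3e7u7u7hERERERZmZmZmu7u7u7u7siIiIiIiIiIiIiIR7u7u7uERERERFmZmZma7u7u7u7uyIiIiIiIiIiIiIhEe7pmZkRERERZmZmZmZru7u7u7u7IiIiIiIiIiIiIiER7pmZmRERFmZmZmZmZmu7u7u7u7IiIiIiIiIiIiIiIRHpmZmZERFmZmZmZmZmZru7u7u7ACIiIiIiIiIiIiIhEZmZmZkRFmZmZmZmZmZmu7u7u7sAEiIiIiIiIiIiIiEZmZmZmREWZmZmZmZmZmZru7u7sAERIiIiIiIiIiIiIZmZmZmZEWZmZmZmZmZmZmZru7uwARESIiIiIiIiIiIpmZmZmZkRZmZmZmZmZmZmZma7sAABEREiIiIiIiIiIimZmZmZmREWZmZmZmZmZmZmZgAAAAERERIiIiIiIiIiIpmZmZmZEREWZmZmZmZmZmZmAAAAERERESIiIiIiIiIimZmZmZkRERFmZmZmZmZmZmYAAAAREREREiIiIiIiIiKZmZmZmREREWZmZmZmZmZmZgAAABERERESIiIiIiIiIpmZmZmZERERFmZmZmZmZmZmAAAAERERERIiIiIiIiIimZmZmZkREREWZmZmZmZmZmYAAAAREREREiIiIiIiIiKZmZmZmRERERZmZmZgBmZmaAAAAAERERESIiIiIiIiIpmZmZmZERERFmZmZgAAAGaIiAAACIiIiIgiIiIiIiIimZmZmZkRERERERERAAAACIiIiIiIiIiIiIgiIiIiIiKZmZmZmREREREREREAAACIiIiIiIiIiIiIiIgAAAIiIpmZmZmZEREREREREAAAAIiIiIiIiIiIiIiIgAAAAAAAAAmZmZkREREREREQAAAIiIiIiIiIiIiIiIgAAAAAAAAAAJmZmRERERERERAAAIiIiIiIiIiIiIiIiAAAAAAAAAAACZmZERERERERAAAAiIiIiIiIiIiIiIiIAAAAAAAAAAAJmZkRERERERAAAACIiIiIiIiIiIiIiIgAAAAAAAAAAACZmRERERERAAAAAIiIiIiIiIiIiIiIiAAAAAAAAAAAAAmZ"/>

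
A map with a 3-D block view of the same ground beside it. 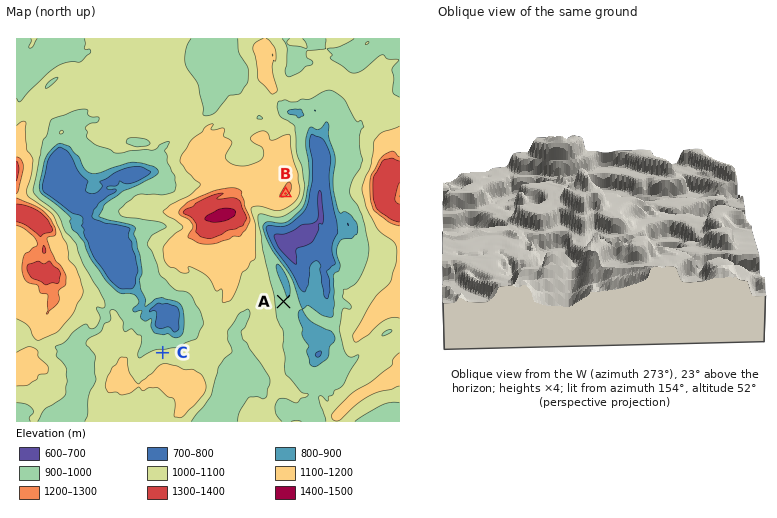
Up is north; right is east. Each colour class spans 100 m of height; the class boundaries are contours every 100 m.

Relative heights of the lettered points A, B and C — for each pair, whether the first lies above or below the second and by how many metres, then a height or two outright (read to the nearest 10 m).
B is above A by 320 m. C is below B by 190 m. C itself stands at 1050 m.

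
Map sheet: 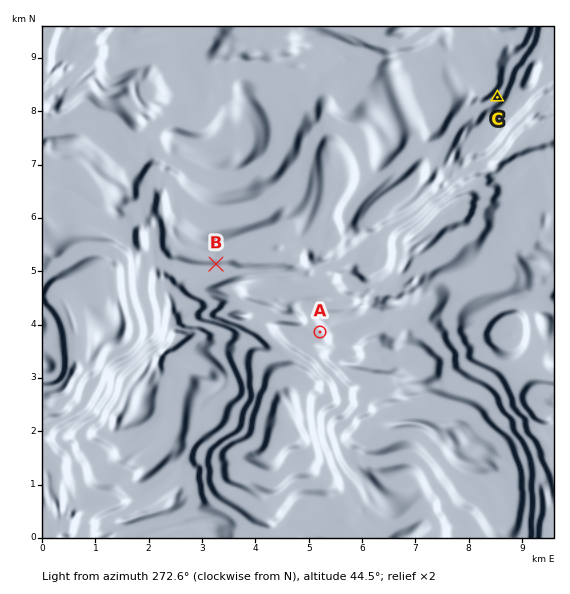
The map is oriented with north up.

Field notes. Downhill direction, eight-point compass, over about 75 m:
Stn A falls SW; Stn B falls N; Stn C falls SE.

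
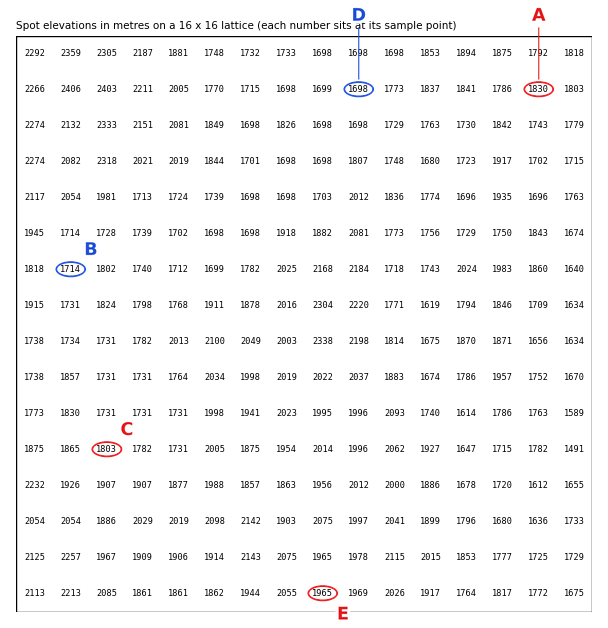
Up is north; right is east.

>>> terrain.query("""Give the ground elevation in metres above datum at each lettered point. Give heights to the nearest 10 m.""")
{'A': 1830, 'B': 1710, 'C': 1800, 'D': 1700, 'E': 1970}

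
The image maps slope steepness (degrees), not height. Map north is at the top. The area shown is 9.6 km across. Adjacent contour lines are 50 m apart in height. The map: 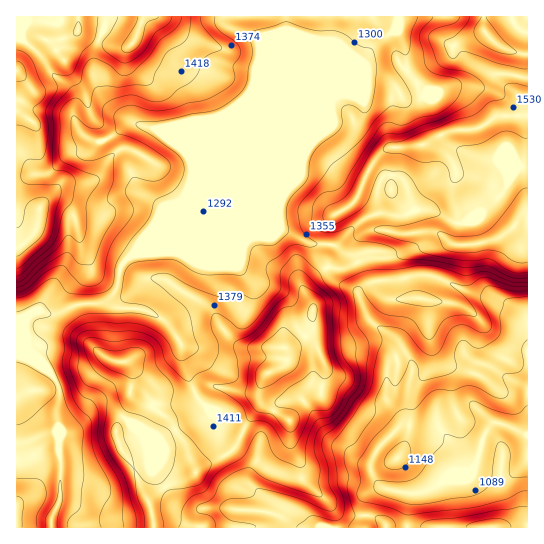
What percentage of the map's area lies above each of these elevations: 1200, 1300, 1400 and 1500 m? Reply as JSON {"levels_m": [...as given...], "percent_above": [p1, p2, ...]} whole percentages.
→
{"levels_m": [1200, 1300, 1400, 1500], "percent_above": [89, 64, 39, 13]}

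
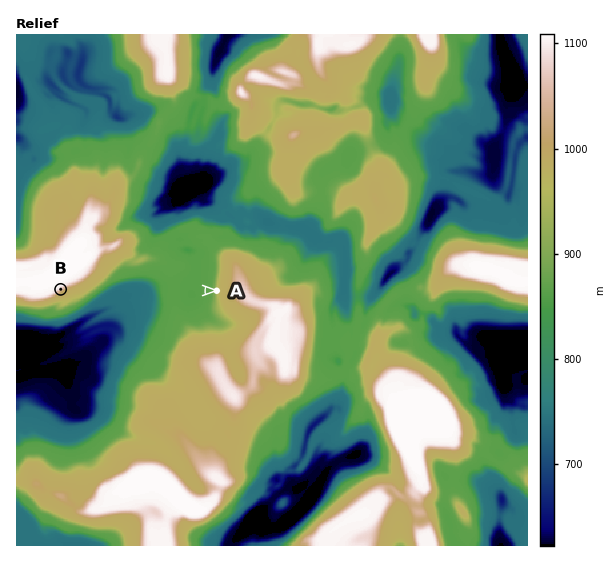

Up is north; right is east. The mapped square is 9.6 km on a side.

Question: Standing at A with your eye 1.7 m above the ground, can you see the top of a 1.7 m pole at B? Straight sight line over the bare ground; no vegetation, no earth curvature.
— yes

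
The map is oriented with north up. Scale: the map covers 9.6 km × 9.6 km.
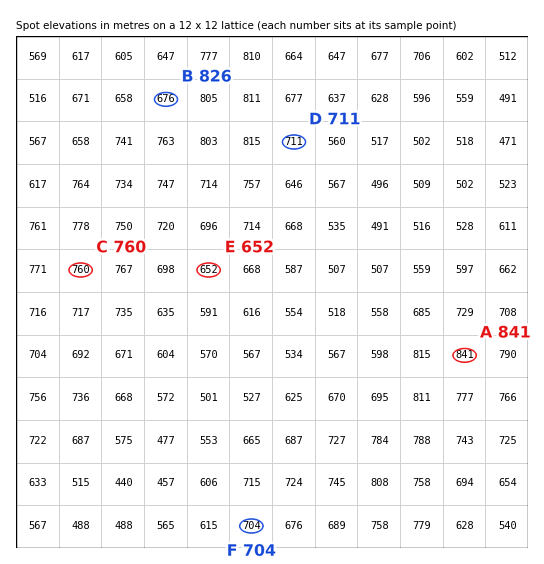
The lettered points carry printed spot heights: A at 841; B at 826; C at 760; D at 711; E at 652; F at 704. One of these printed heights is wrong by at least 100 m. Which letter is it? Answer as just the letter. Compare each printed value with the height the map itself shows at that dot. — B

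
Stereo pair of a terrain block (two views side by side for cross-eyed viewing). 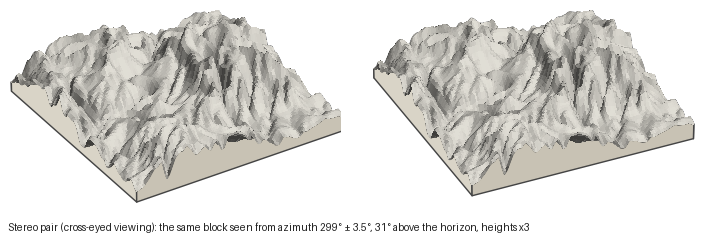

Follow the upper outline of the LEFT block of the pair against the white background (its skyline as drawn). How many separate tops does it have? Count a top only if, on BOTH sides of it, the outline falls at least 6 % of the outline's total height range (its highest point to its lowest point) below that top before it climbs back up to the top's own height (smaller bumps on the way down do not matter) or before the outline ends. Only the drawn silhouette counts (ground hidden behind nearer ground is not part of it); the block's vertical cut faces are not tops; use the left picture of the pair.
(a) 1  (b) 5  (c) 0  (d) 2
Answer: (d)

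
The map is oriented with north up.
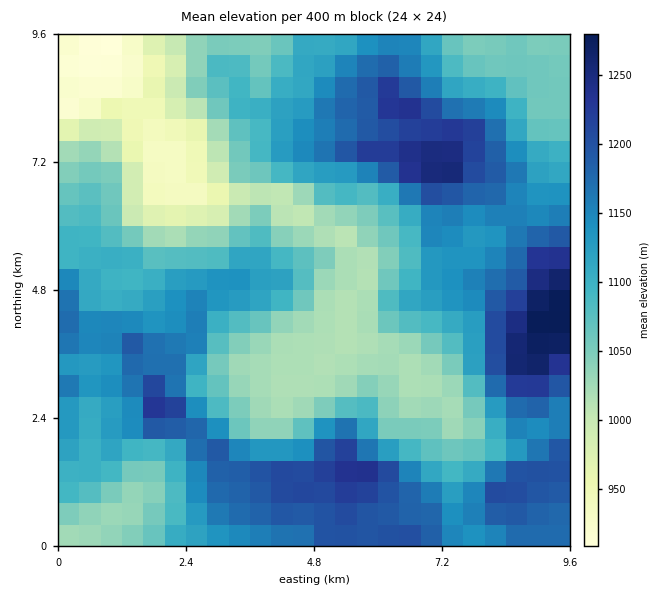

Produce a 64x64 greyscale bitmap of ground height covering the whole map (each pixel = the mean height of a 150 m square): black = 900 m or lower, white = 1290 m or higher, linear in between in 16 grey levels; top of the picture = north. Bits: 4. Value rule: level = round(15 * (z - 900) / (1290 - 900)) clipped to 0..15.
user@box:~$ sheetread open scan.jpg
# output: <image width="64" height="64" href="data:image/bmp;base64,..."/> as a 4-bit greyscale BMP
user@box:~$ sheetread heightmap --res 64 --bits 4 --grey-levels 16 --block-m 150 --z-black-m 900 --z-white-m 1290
<image width="64" height="64" href="data:image/bmp;base64,Qk12CAAAAAAAAHYAAAAoAAAAQAAAAEAAAAABAAQAAAAAAAAIAAATCwAAEwsAABAAAAAAAAAAAAAAABEREQAiIiIAMzMzAERERABVVVUAZmZmAHd3dwCIiIgAmZmZAKqqqgC7u7sAzMzMAN3d3QDu7u4A////AFVVVVZmZneImImZmZqqqqq8zLu8zMzLuqqqmZqqqqqrVVVVVWZmd4iImZqqqqqqqrzMu7u8zMu7qZmZqru7urtVVVVVVVZ3iIiZqqqqu7u7vMy7u7u7u7upmZqru7u7u1VVVVVVVmd4iZqqu7u7u7u8zMu7u7u7u6mZqru7u7u7ZmZVVVVWZniJqqq7u7u8y7zMy7u7u6q7qZqrvLu7u7t3dmVVVVVmeImqq7u7u8zLvMzMzLu7qruZmqvMy7u7u3d3dmVVVWZ4mqu7u7u8zMy8zMzMy7u6qpiZq8zMu7u7iIh3ZmVVZniau7u7u8zMzMzN3dzMy6mZmImrzMzMy7uIiId3ZlVniJq7u7u8zMzMzN3d3dzLqZmIiJq8zMzLu4iIiId2VmeImru7u7zMzMzM3d3d3LqYiHd4iau7zMy7iIiIiHZmZ3iau7u7u7u7u8zd3My7qYh3d3d4mqu7vMyIiIiId3d3eJu8u6qqqqqqvM3LuqmYd3Znd3eImau7zJmIiJmIiIiJq8u6mIiIiImrzMupiHd3dmZmZneImau8mYiImZmqmaqru6l3ZmZneKvMuph2ZmdmVVZmeJmZmquZmIiZmau7u7u6l2VVVVZ4mquqh2ZmZmVVVWaJqqmZq5mIiJmavN3Lu6mHZVVVVWd4mZmHZVVmZVVVZ4mqqqmamYiImZq87dy6mHZlVVVVVWd4iIdlVVVVVVVniaq7upqZmIiZmazu26mHdmZVVVVVVWZ3d2VVVVVVVWiaq7u6qqmYiJmZrN26mHd2ZVVVVVVVVWZmZVVVVVVWeJq7u7uqqqmImqqs3KmHd2ZVVVREVVVVVWZlVVVVVVZ5q8zMzLqqqpmau7zMqYd3ZVVVVERERVVVVlVVVVVVZ4m83d3dy5qpmZq7u7upiHZlVVVVVVRERVVVVVVVVVVnmrze7u3cmZmYmruqq7qYdlVVVVVVVERFVVVVVVVVVniave7u7dyZmYiZq6qquqmGZVVVVVVVRERVVVVVVVVmeJq97u7u3amZmZq7u6qrqYdmVVVVVVVERERFVVVVZmd4ms3u7u7uuqqqqry7qqq6l2ZmVVVVVVREREVVVVZmd4iazd7u7+67u6q7u7qqqqqYdmZlVVVVVUREVVVWZmd3eJrN3u7//7uqqqqqmZqZqph3d2ZVVVVVRERVVmZmd4iIms3d7v//uqmZmZmZmZmqmHd3d2ZVVVVERFVneHiIiYibzN3v//+6mYiIiIiZmaqYiIiIdmZlVUREVWeIiIiZmavMze7//rqYiIiIiJmZqqmZmZiId2VVRERFZ4iImZmZq7zM3v/+upiIiIiImZmqqqmZmZiIdlVEREVniIiZmZmru7ze7/66mIiIiIiJmZmqqpmZmZh2VVRERWd4iJmpmau7u83u7qqYiIiHd4iYiZmZmZiZiHZVVVREVnd4mqmZq6q7ze7uiZiIiId3iIiIiIiZmIiIdmVVVERWd3iZmZmqqqvN7u2IiIiIiHd4d3eHeJmYiId3ZlVURFZ3eJmZmZqqq83u3Xd3eIiIdnd2Z3dniZh3d3ZmVURFVmd4mpmZmZqrvN3cd3d3eId2ZmVWZmZ4iHZmZmVURFVmZ3iaqZmZmaq7zMyIiHd3dmVVVVVmVWeHZlVVVERFVmZniKqpmZmZqqu7u4iIiHZlVERERVVVZ3dlVUREREVWZneJqqmZmZmqqqqrd3eHdlREMzM0RERWdlVERERFVVZnd4iaqZmZqqqqqqp3d3dmQzMyIzMzNFZmVEREVVVVZmd4iZqqmZqqqqmaqnd3d2VDIiIiIiIjRVVEREVmZmZmZ4iZq7qqqqqqmZmqd3d3ZUMiEREREiM0RERERWd3d3d3iau8y6q7u6mZmZlmZ3dmUyERERESNERERERWd4h3d3iavMzMu7u7qZmZmWZmZ2ZUIhERESI0VVVVZmeIiIiIiavMzd3Mu7uqmZmZZmZmZVMhERESI0VmZmd4iJiImZqrzd3e7ty7u7qZiIhlVmZVQyERESIzRWd3iJmqqZmrvM3e7u7u7Lu7upmIiGVVZVQyIRERIjRWZ3iJmqqqqrzd3d3u7u7cu7uqmYiIVVVVRDIRERESNFZmeImZmqu7zd3Mzd3d3d3Lu6mYh4hERVVDMhERERIzRVZneJmZmrvMzMzM3d3d3cu6mIh3eDM0REMyESIRIjRVZmd4mZmqqru7vMzMzM3dy7qYd2Z3IjMzMyIRIiIjRWd4iIiZmqqqq7u8zMzMzd3Lqph2ZmYREiMzIhEiMzNFeIiImYiZqru7u8zd3dzMzLuqmHZmZgEREiMiESMzRFZ3iIiZiJmqu7u8zd3dy7qqqqmYZmZmEREREiISI0RVVmeHd4iIiaqru7vN3dy6qZmZmYdmZmYRERERERIzRFZmZ3d3eIiJmqq7u83cy7qYiIiIh2ZmZhERERERIjNEVnd3h3Z4iIiaqru7zcu6qZiIiId2ZmZmERERERESIzRWd3iHZmeIiJmqq7vMy6qZiHd3d2ZmZmYRERERERIiM0V3eHdmZ4iIiZqru7u6qpmHdmZmZmZmZhEAAAAREiM0RWd3d2ZneIiImaqqq7qpmHdmZmZmZmZmEQAAABEiM0RWZ3dmZmZ4iIiJmaqqqqmYdmZmZmZmZmYREAAAESM0RFZmZmZmZmeIiIiJmqqqqYh2ZmZmZmZmZhERAAARIzREVVVVVVZmZ4iIiIiZmamph3ZmZmZmZmZm"/>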